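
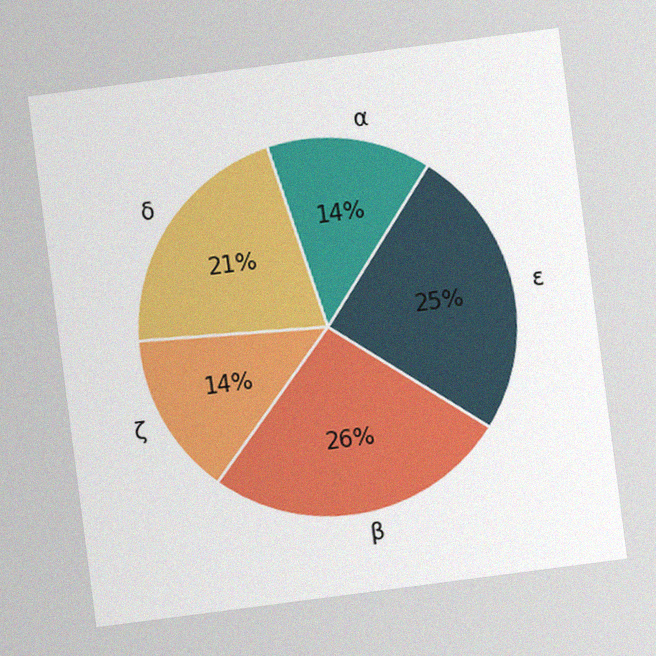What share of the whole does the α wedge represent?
The chart is tilted about 7° counter-clockwise, with some photo noise. The α slice takes up 14% of the pie.

14%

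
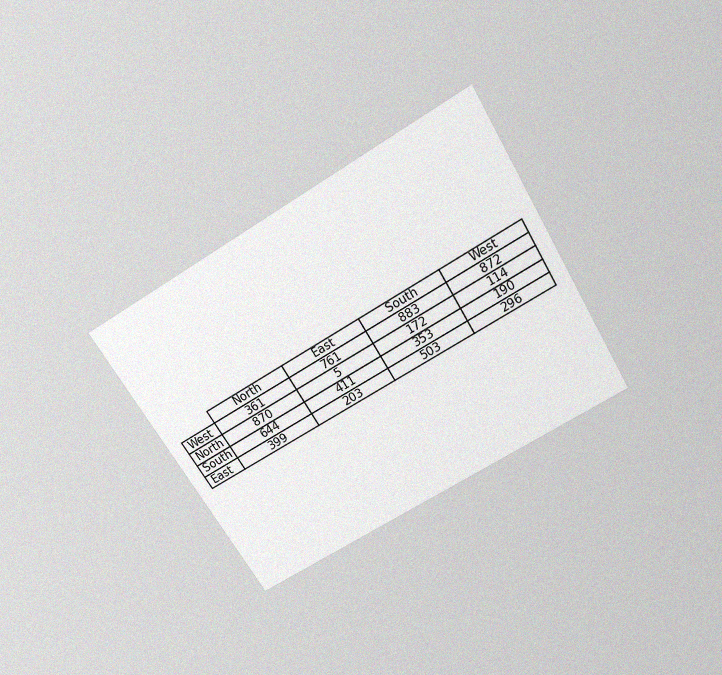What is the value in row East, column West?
The chart is tilted about 31° counter-clockwise and viewed slightly from above, with some photo noise. The (East, West) cell reads 296.

296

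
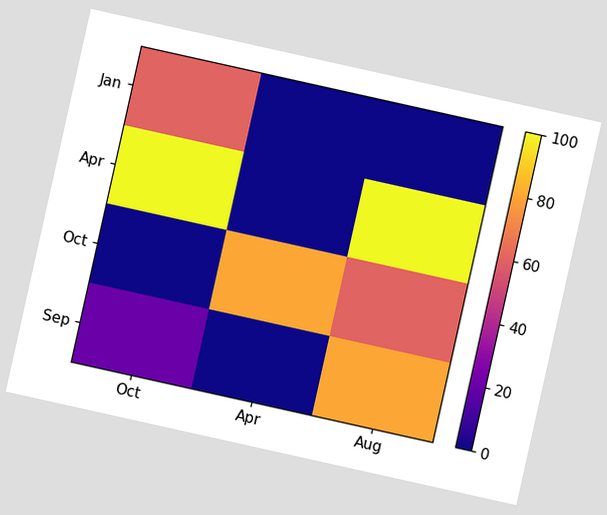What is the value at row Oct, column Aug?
The chart is tilted about 13° clockwise. Matching cell (Oct, Aug) against the colorbar gives 60.

60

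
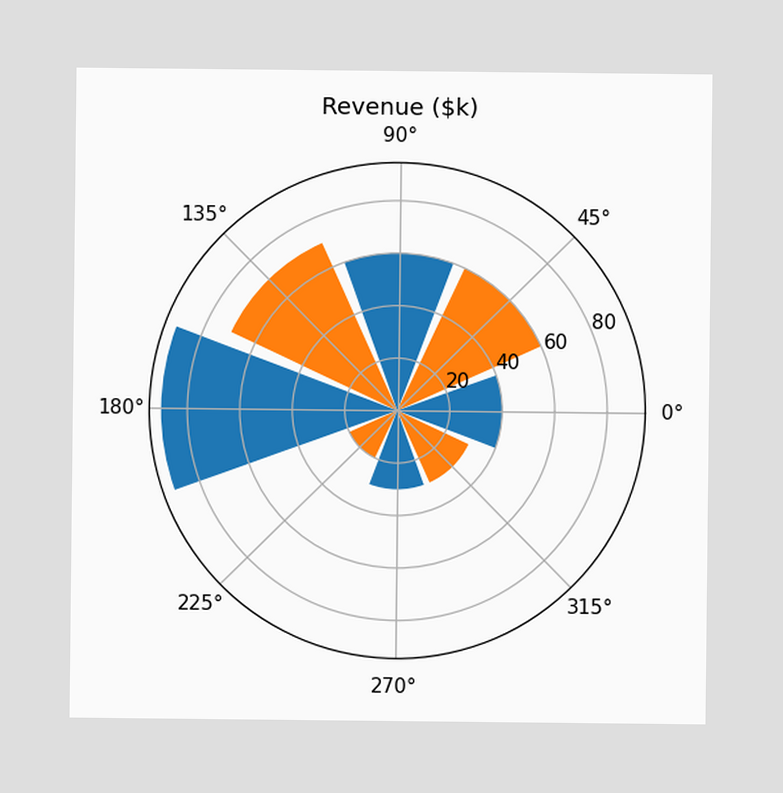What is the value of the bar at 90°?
$60k

The bar at 90° reaches $60k on the radial axis.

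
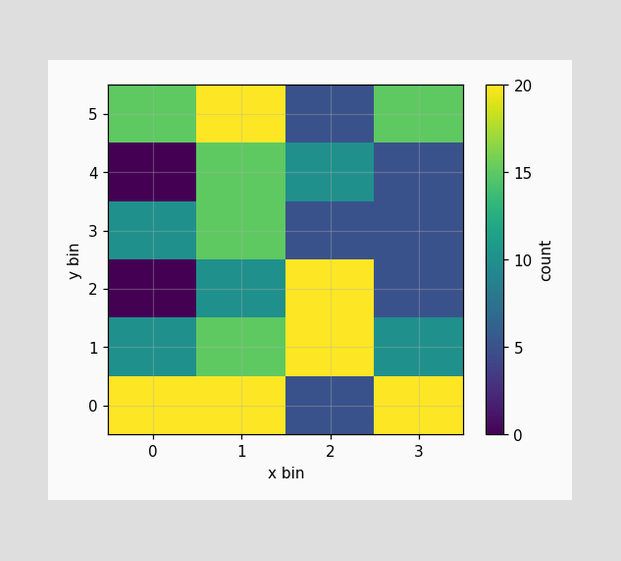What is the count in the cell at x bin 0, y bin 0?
Matching the cell (0, 0) against the colorbar gives 20.

20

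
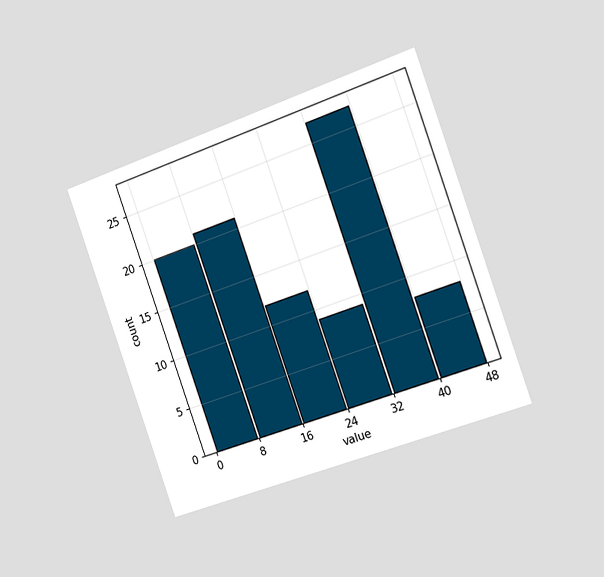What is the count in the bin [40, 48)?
The chart is tilted about 19° counter-clockwise and viewed slightly from the right. The [40, 48) bin has height 8.

8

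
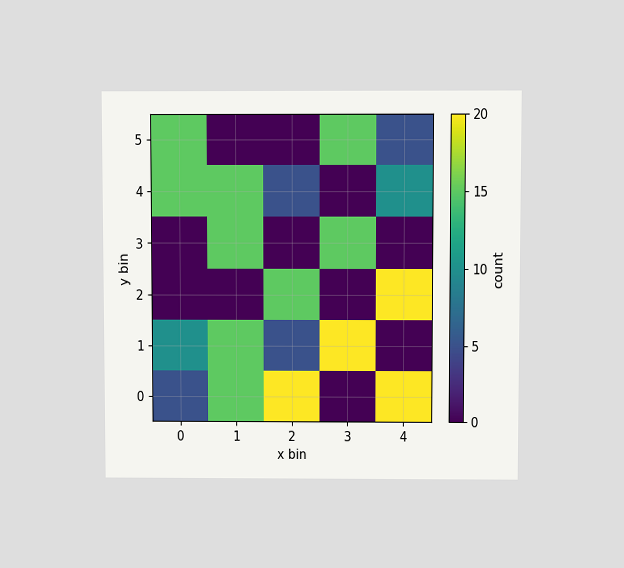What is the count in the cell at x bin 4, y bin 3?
0

The chart is viewed slightly from above. Matching the cell (4, 3) against the colorbar gives 0.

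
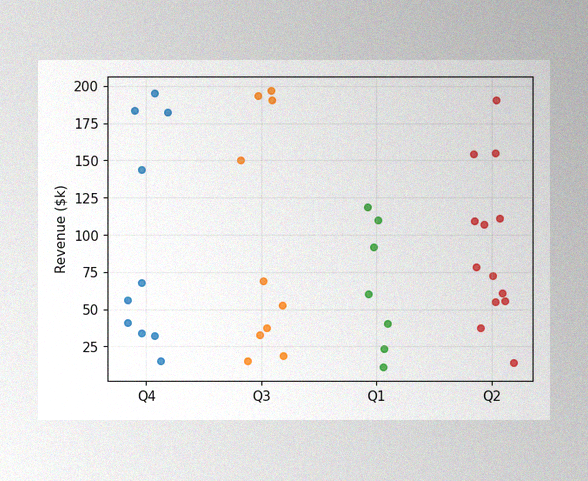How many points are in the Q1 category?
7

The image has some photo noise and uneven lighting. Counting the markers in the Q1 column gives 7.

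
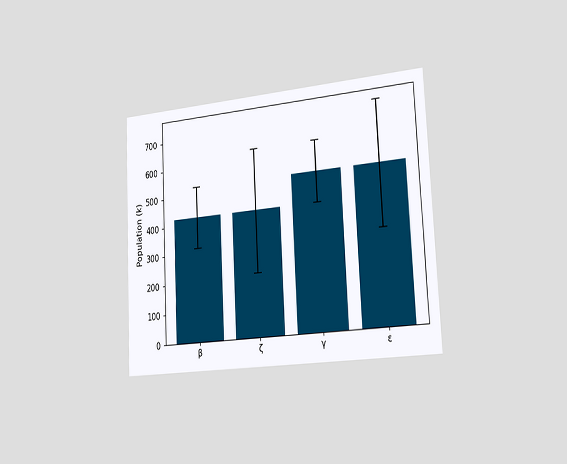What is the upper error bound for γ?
636k

The chart is tilted about 3° counter-clockwise and viewed slightly from the right. The γ bar's upper whisker reaches 636k.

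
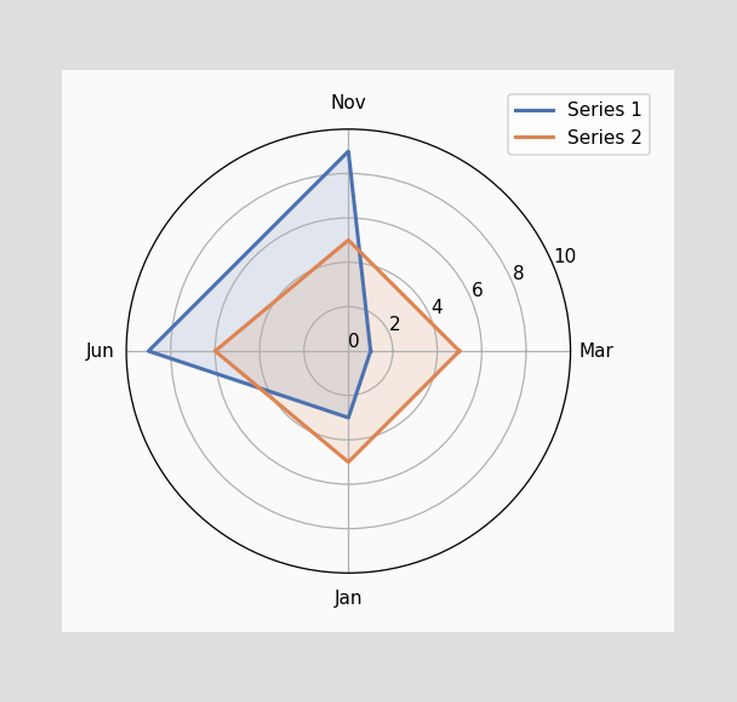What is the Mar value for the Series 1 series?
On the Mar axis, Series 1 reaches 1.

1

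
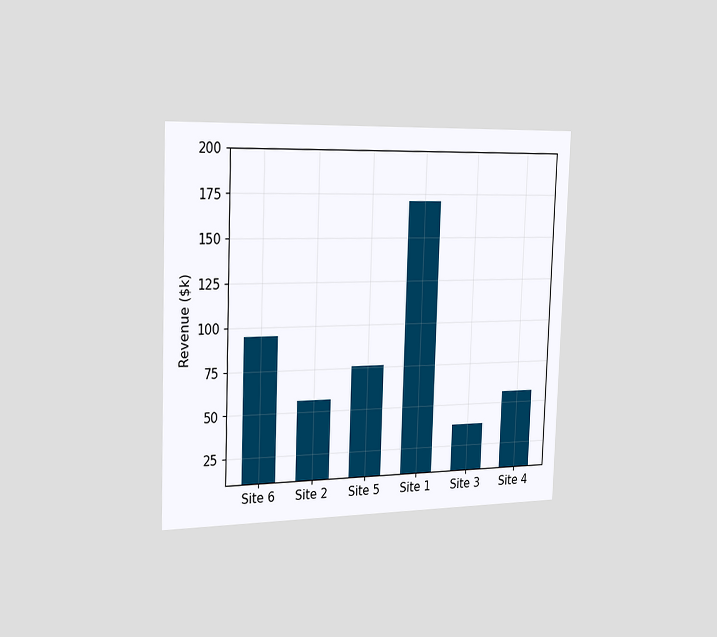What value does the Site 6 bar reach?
The chart is tilted about 2° clockwise and viewed slightly from the left. Reading along the chart's y-axis, the Site 6 bar reaches $95k.

$95k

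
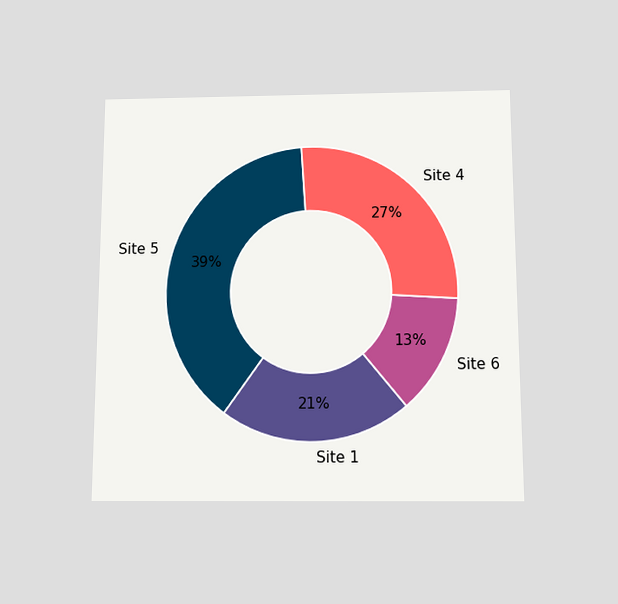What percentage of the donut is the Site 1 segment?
21%

The chart is viewed slightly from below. The Site 1 segment takes up 21% of the ring.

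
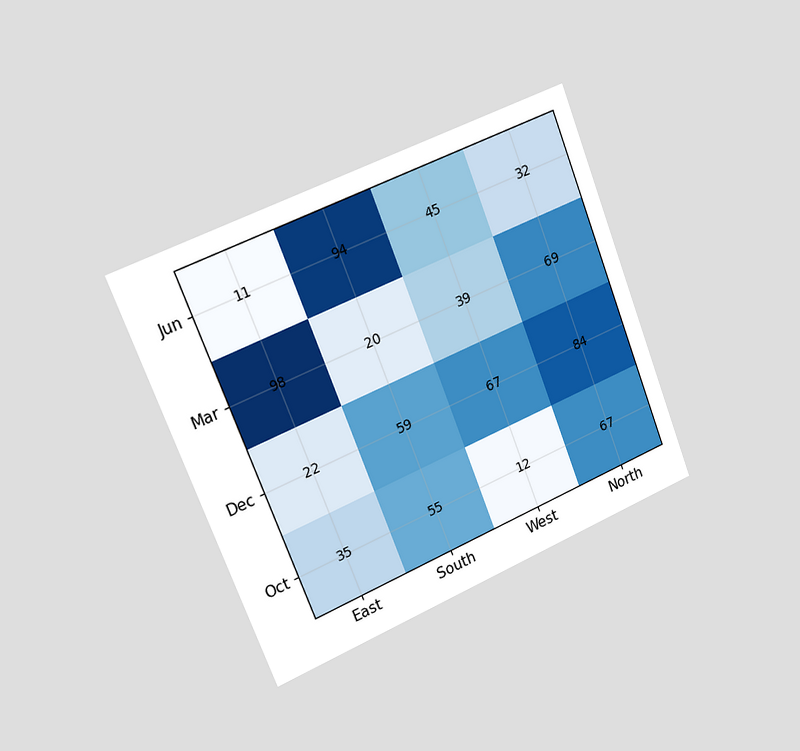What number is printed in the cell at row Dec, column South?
59

The chart is tilted about 22° counter-clockwise and viewed slightly from the left. The (Dec, South) cell reads 59.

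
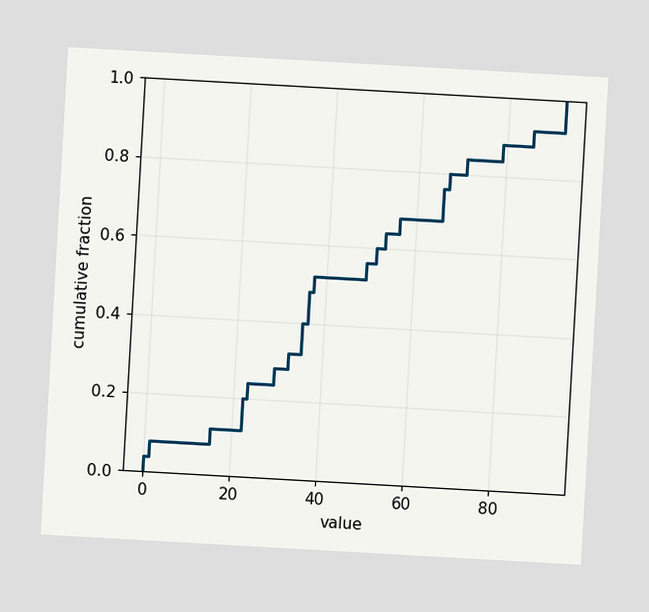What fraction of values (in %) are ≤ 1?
The chart is tilted about 3° clockwise. At x=1 the ECDF step is at 8%.

8%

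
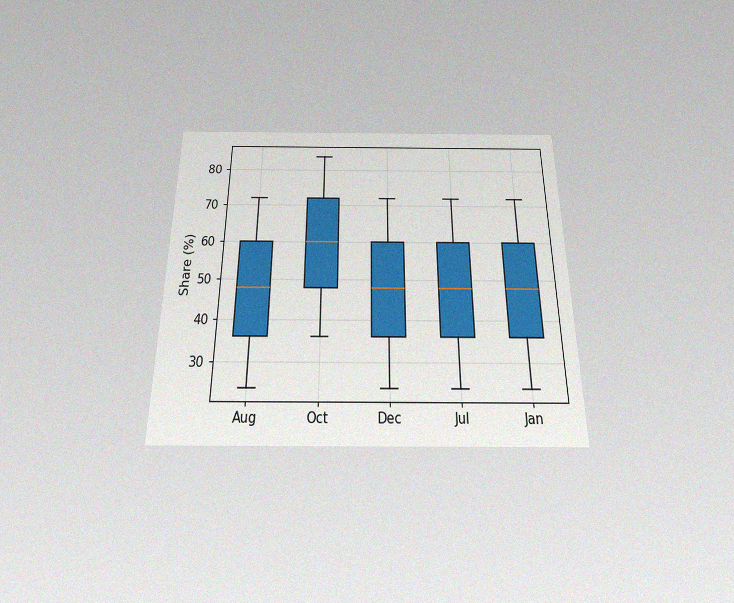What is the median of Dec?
48%

The chart is viewed slightly from below, with some photo noise. The median line in the Dec box sits at 48%.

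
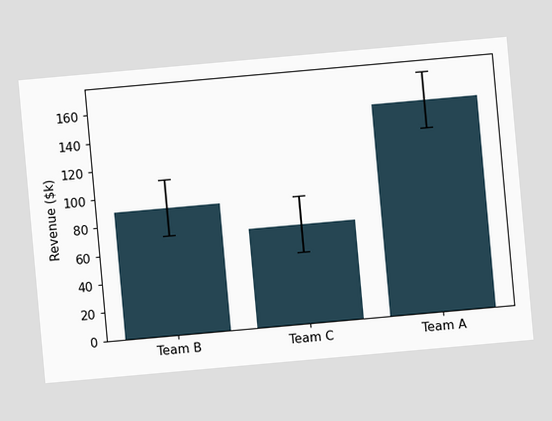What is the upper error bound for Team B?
The chart is tilted about 5° counter-clockwise. The Team B bar's upper whisker reaches $110k.

$110k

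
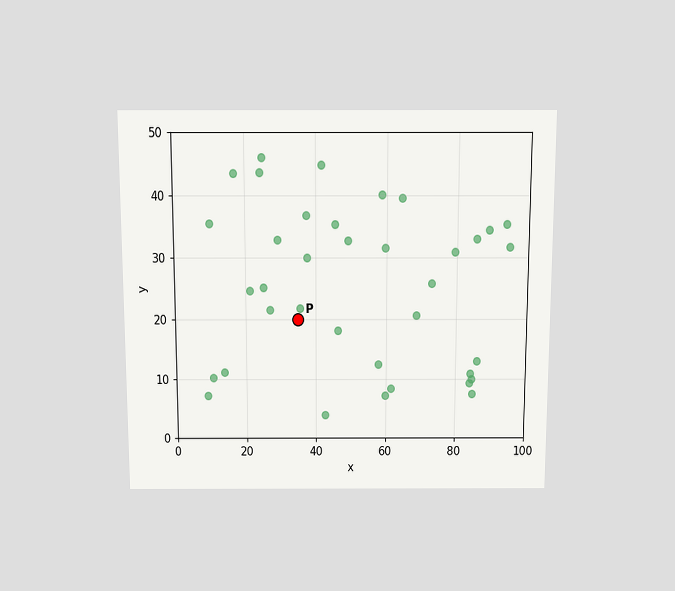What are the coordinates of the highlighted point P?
The chart is viewed slightly from above. Following the gridlines from P to each axis, P sits at (35, 20).

(35, 20)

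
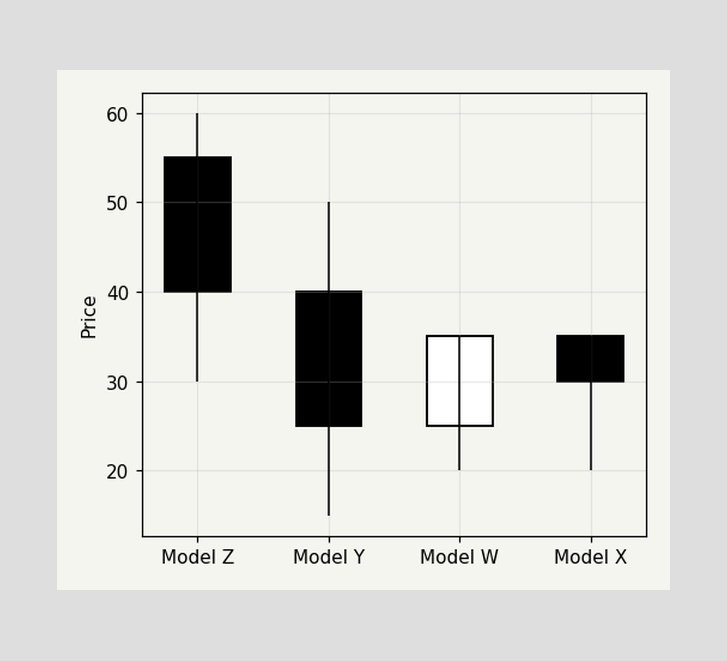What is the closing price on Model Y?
25

The Model Y candle closes at 25.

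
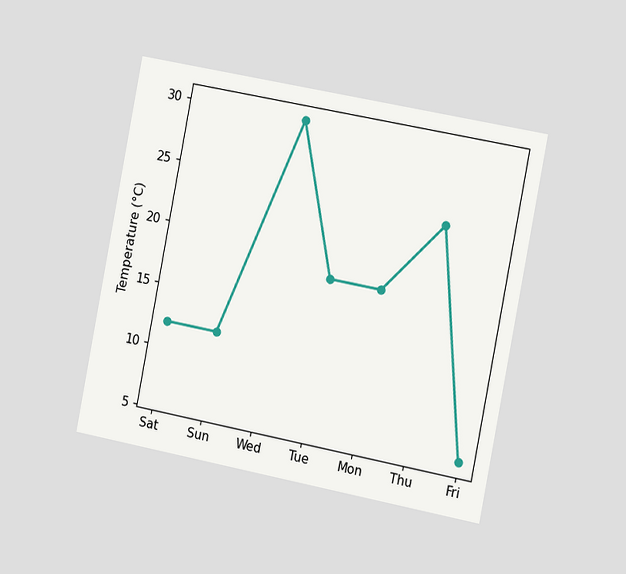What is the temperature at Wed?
30°C

The chart is tilted about 11° clockwise and viewed slightly from the right. At Wed, the line is at 30°C.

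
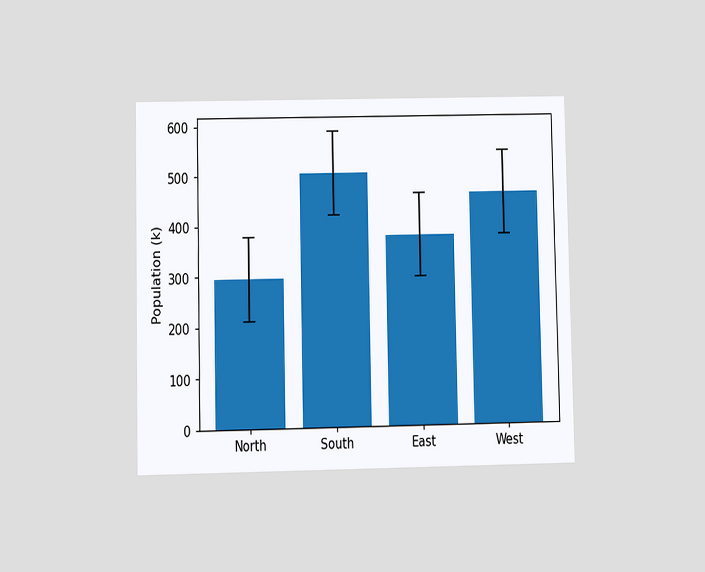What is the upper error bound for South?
588k

The chart is viewed at a slight angle. The South bar's upper whisker reaches 588k.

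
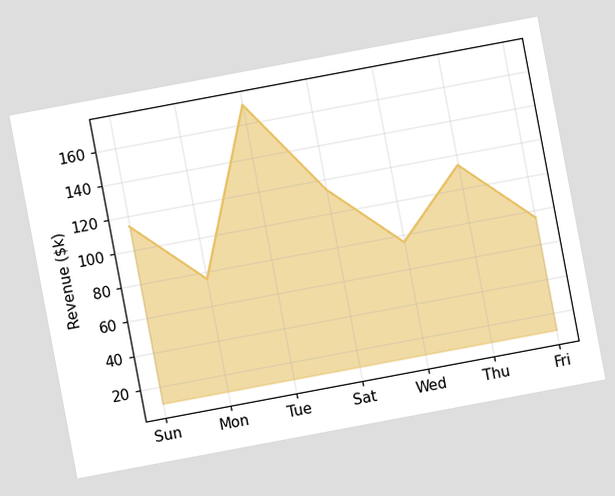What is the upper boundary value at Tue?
The chart is tilted about 11° counter-clockwise. At Tue the upper boundary is at $171k.

$171k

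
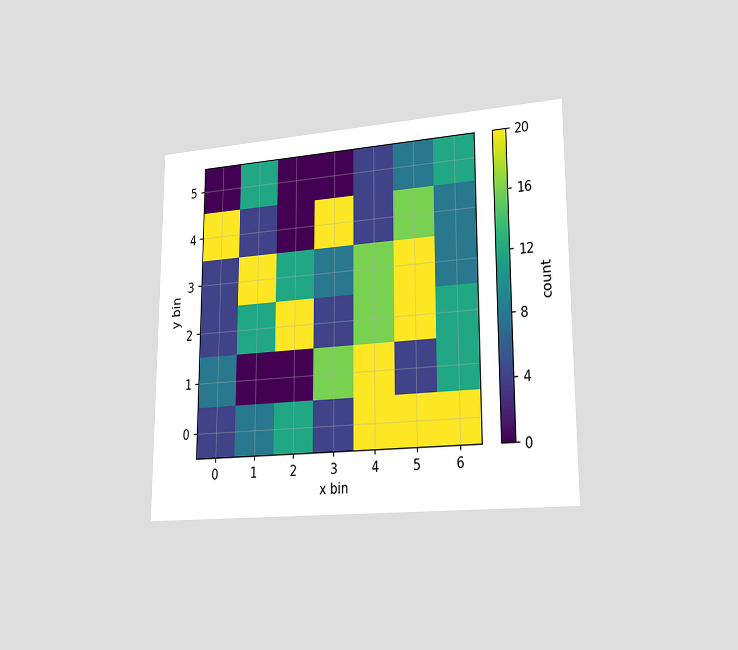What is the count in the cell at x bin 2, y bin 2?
The chart is viewed slightly from the right. Matching the cell (2, 2) against the colorbar gives 20.

20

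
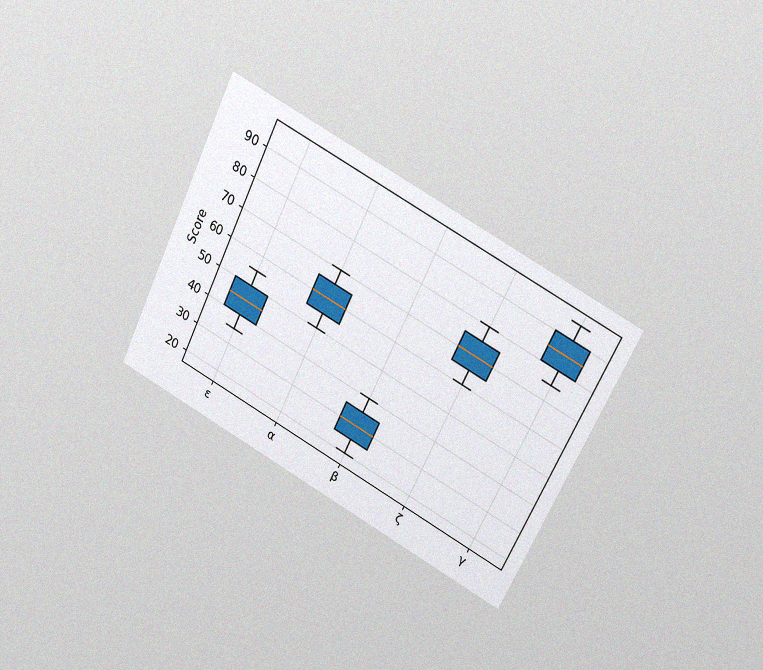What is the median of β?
30

The chart is tilted about 26° clockwise and viewed at a slight angle, with some photo noise. The median line in the β box sits at 30.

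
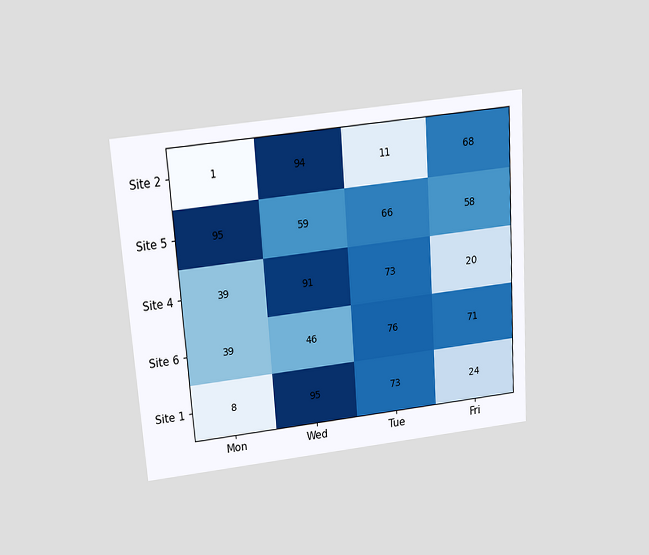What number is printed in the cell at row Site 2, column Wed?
The chart is tilted about 4° counter-clockwise and viewed slightly from above. The (Site 2, Wed) cell reads 94.

94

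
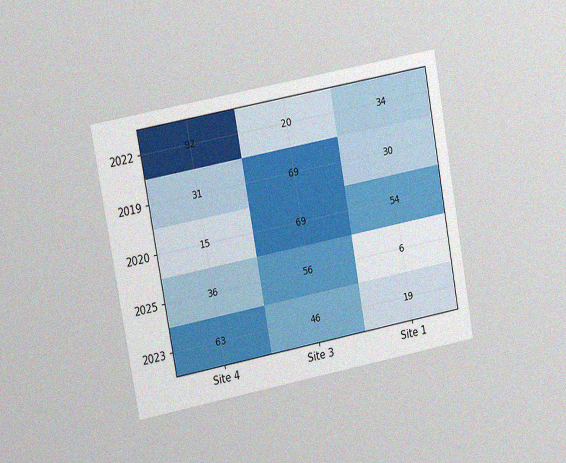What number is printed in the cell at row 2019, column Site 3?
The chart is tilted about 10° counter-clockwise and viewed at a slight angle, with some photo noise. The (2019, Site 3) cell reads 69.

69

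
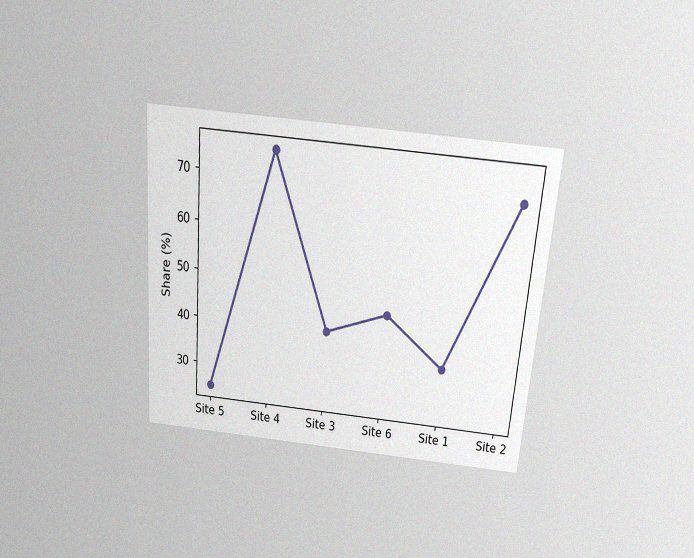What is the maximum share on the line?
The chart is tilted about 5° clockwise and viewed slightly from above, with some photo noise. The highest point is at Site 4, and reading across to the y-axis gives 75%.

75%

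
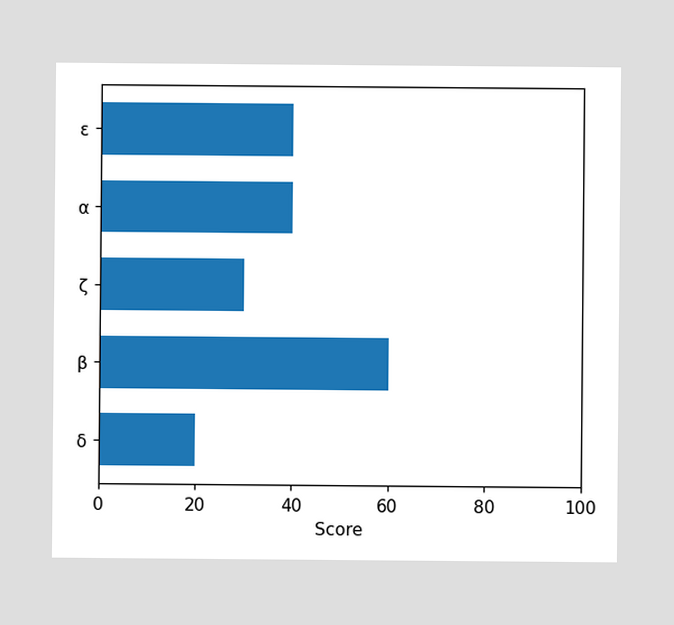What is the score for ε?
40

Reading along the chart's x-axis, the ε bar reaches 40.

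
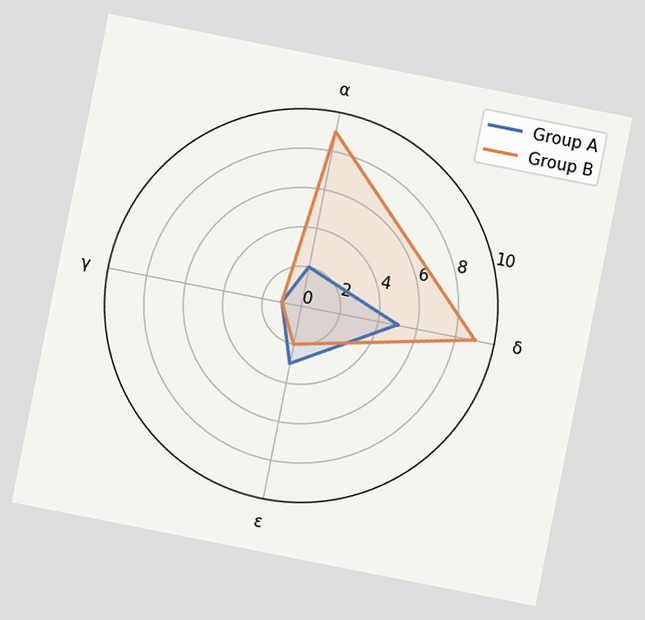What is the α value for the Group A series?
The chart is tilted about 11° clockwise. On the α axis, Group A reaches 2.

2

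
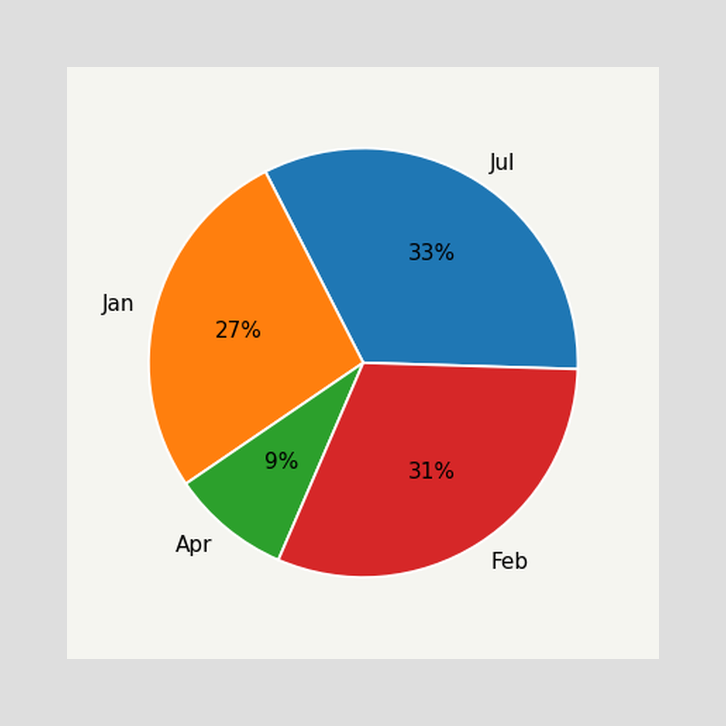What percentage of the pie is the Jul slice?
The Jul slice takes up 33% of the pie.

33%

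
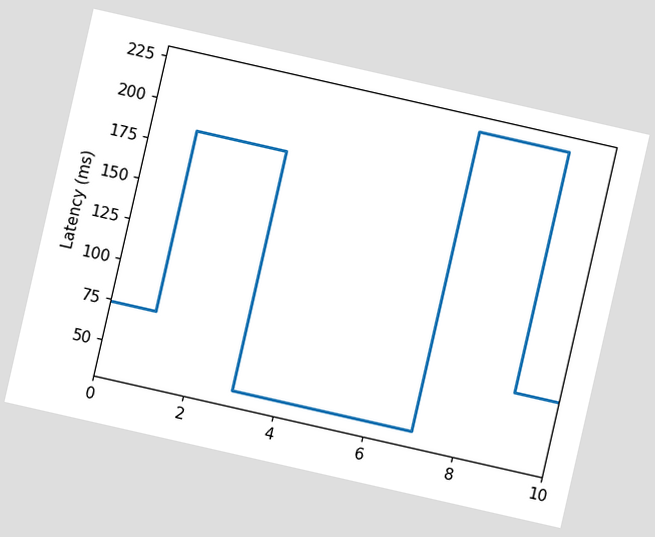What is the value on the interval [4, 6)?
37ms

The chart is tilted about 13° clockwise. On [4, 6) the step sits at 37ms.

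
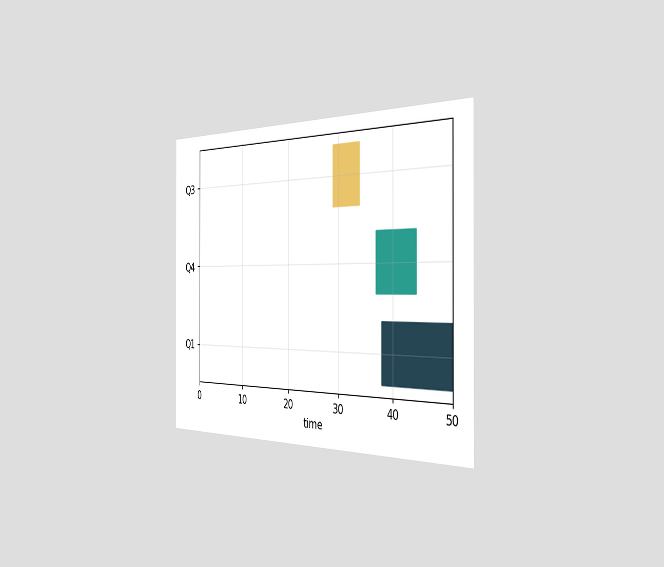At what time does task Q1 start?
38

The chart is viewed slightly from the right. The Q1 bar begins at t=38.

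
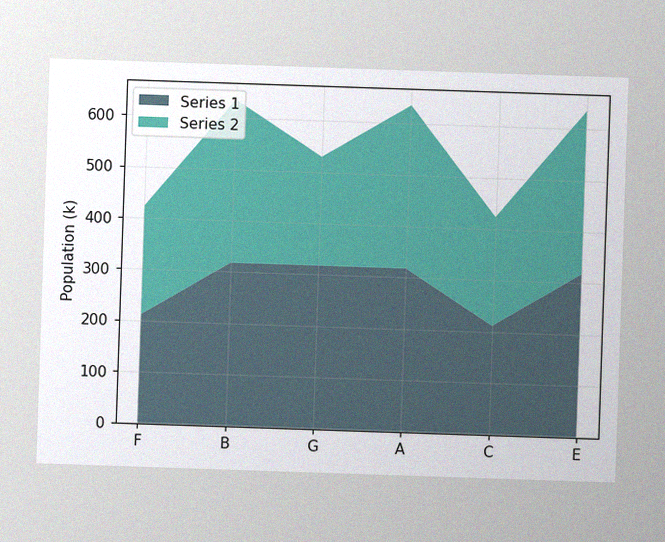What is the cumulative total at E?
636k

The image has some photo noise and uneven lighting. The stacked total at E reaches 636k.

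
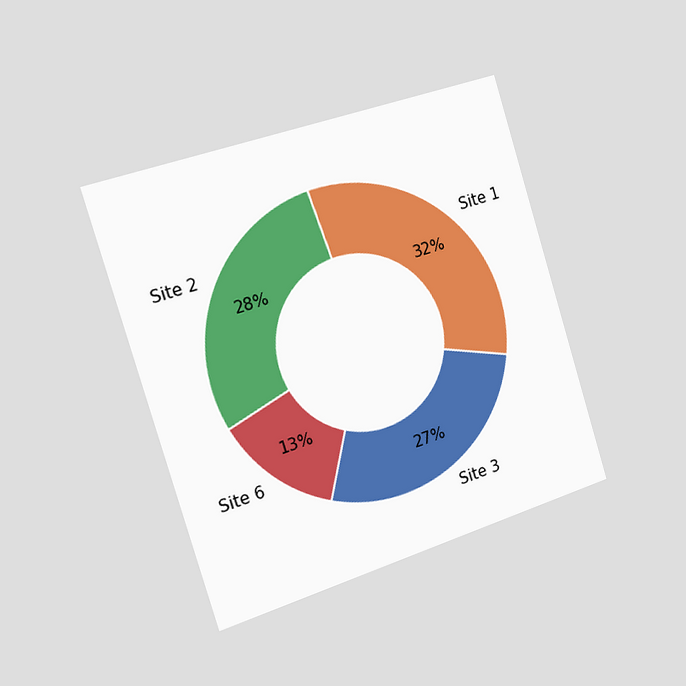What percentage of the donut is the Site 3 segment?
27%

The chart is tilted about 17° counter-clockwise and viewed slightly from the left. The Site 3 segment takes up 27% of the ring.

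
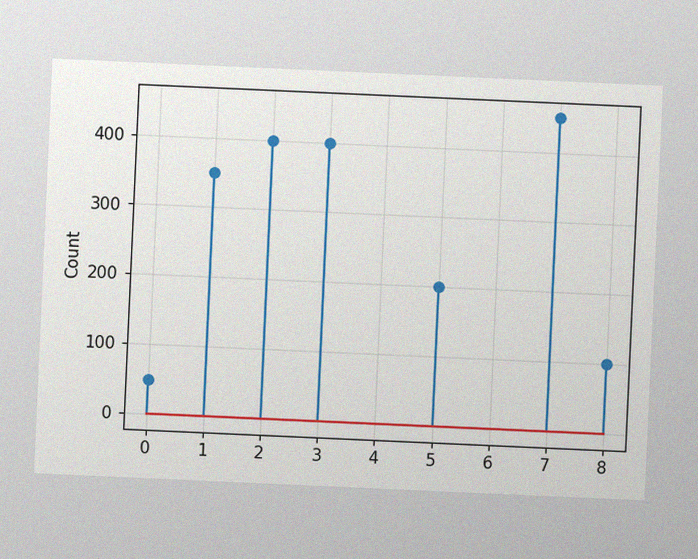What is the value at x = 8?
The chart is tilted about 3° clockwise, with some photo noise. The stem at x=8 reaches 100.

100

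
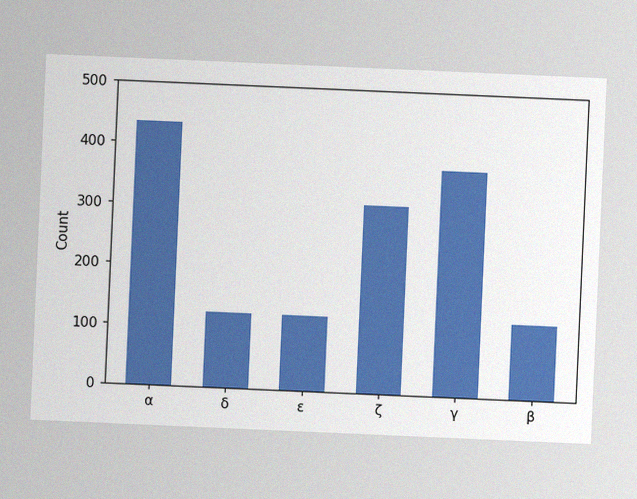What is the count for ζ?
310

The chart is tilted about 3° clockwise, with some photo noise. Reading along the chart's y-axis, the ζ bar reaches 310.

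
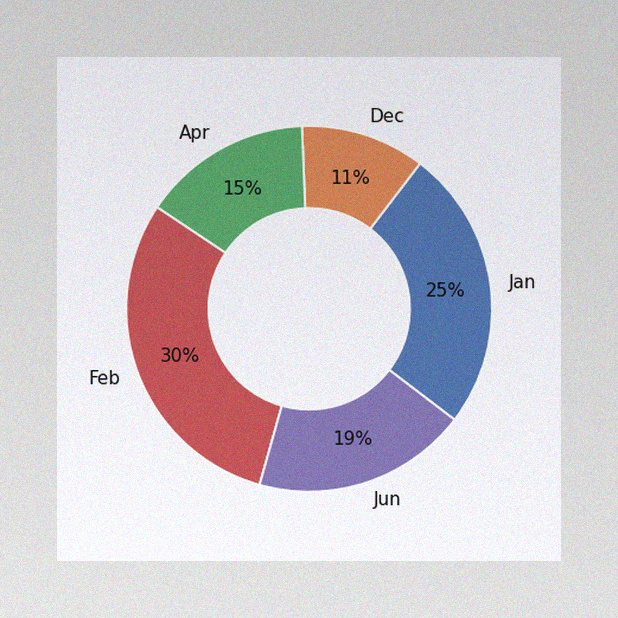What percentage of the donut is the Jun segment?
19%

The image has some photo noise and uneven lighting. The Jun segment takes up 19% of the ring.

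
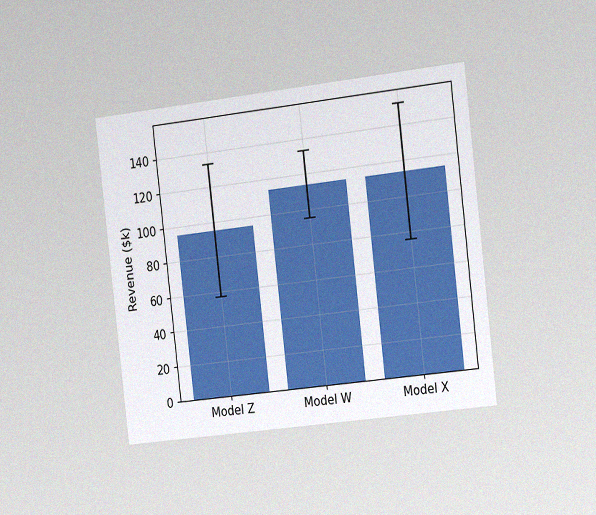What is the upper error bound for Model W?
The chart is tilted about 7° counter-clockwise and viewed slightly from the right, with some photo noise. The Model W bar's upper whisker reaches $133k.

$133k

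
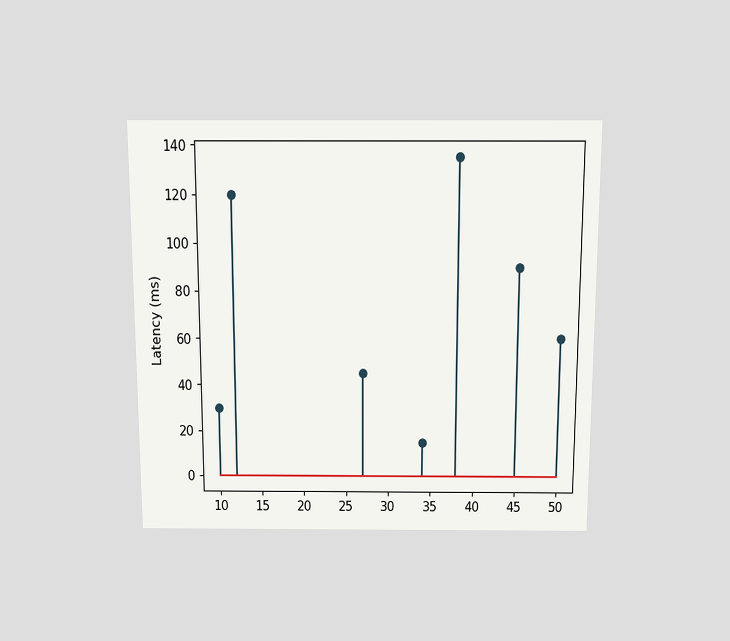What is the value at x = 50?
60ms

The chart is viewed slightly from above. The stem at x=50 reaches 60ms.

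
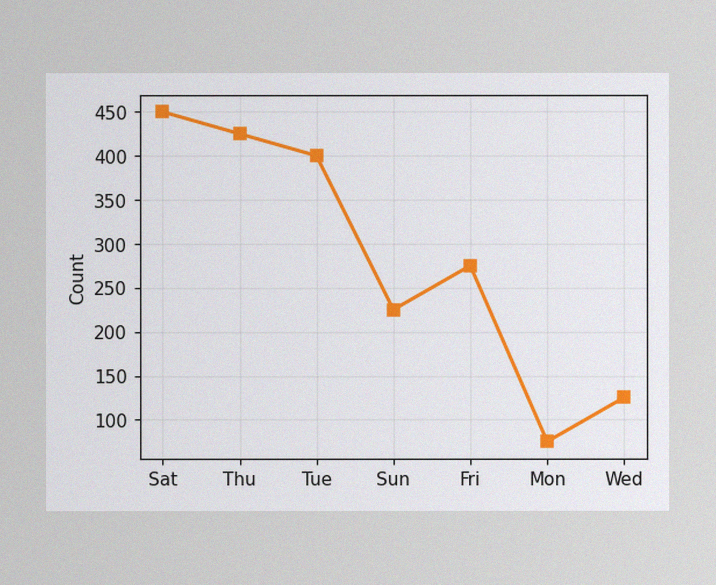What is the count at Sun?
The image has some photo noise and uneven lighting. At Sun, the line is at 225.

225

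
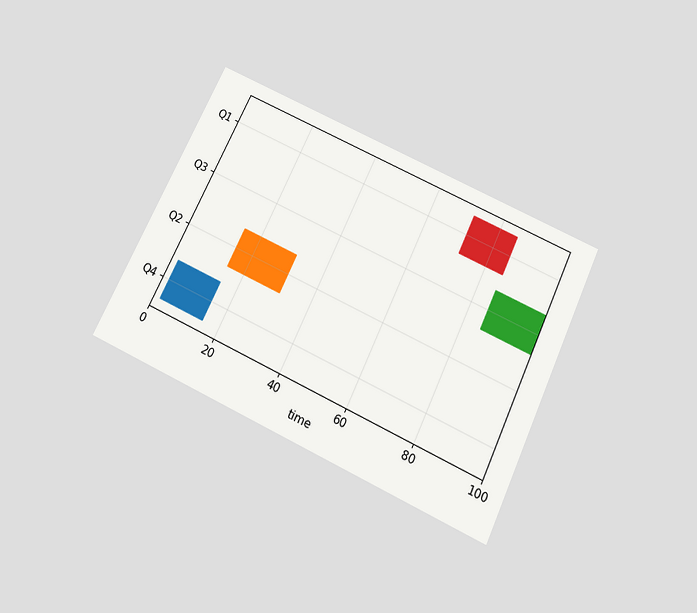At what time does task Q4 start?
2

The chart is tilted about 25° clockwise and viewed slightly from below. The Q4 bar begins at t=2.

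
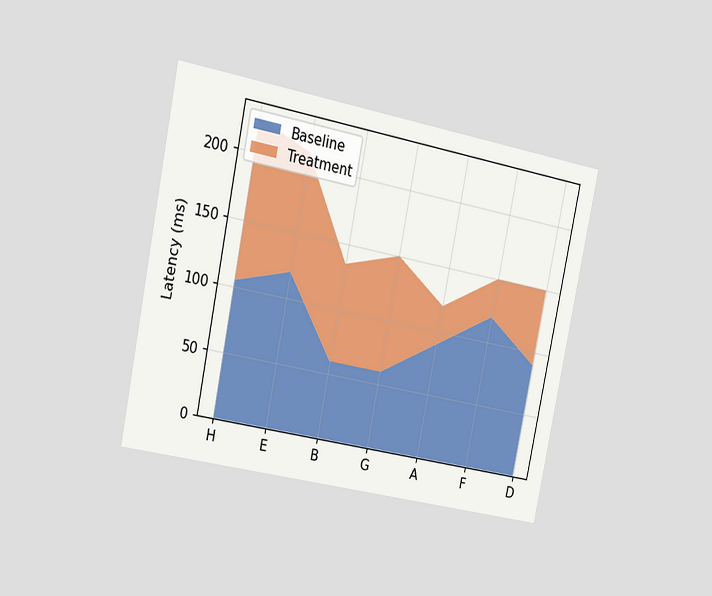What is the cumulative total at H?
The chart is tilted about 11° clockwise and viewed slightly from the left. The stacked total at H reaches 225ms.

225ms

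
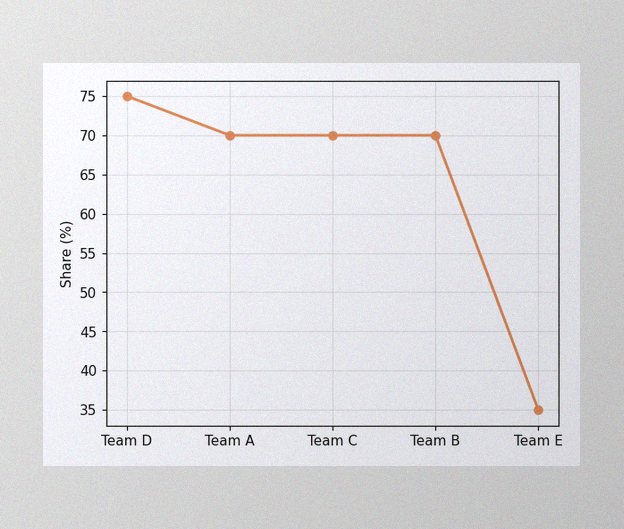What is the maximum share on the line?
75%

The image has some photo noise and uneven lighting. The highest point is at Team D, and reading across to the y-axis gives 75%.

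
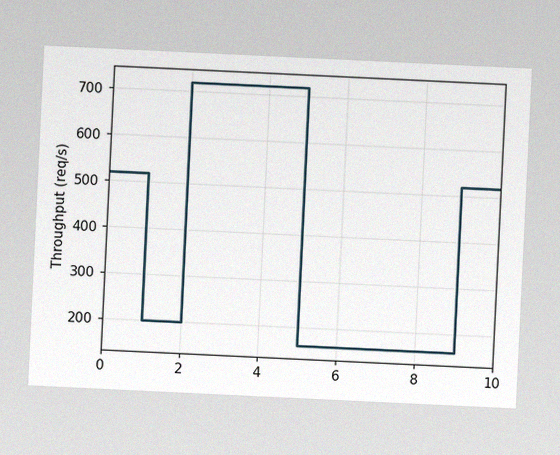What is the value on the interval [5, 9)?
The chart is tilted about 3° clockwise, with some photo noise. On [5, 9) the step sits at 160req/s.

160req/s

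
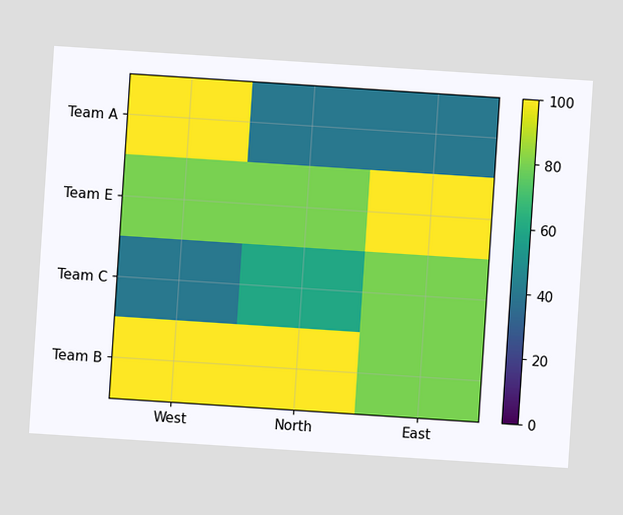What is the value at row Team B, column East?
The chart is tilted about 4° clockwise. Matching cell (Team B, East) against the colorbar gives 80.

80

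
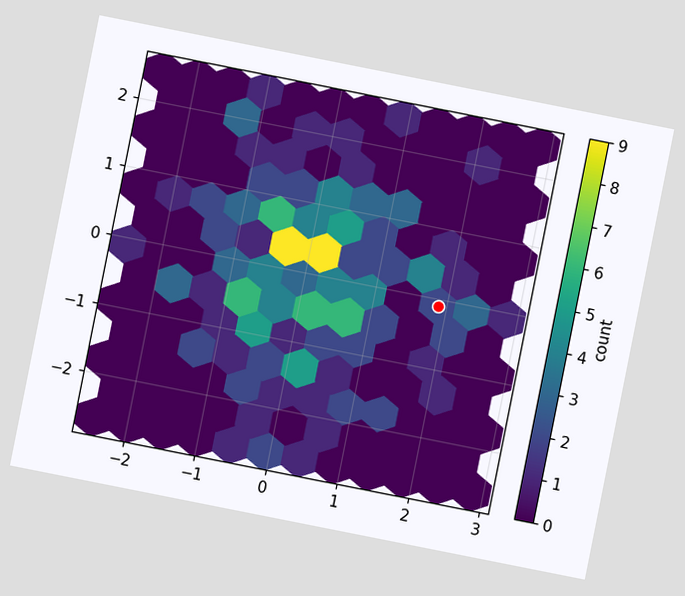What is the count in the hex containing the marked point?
2

The chart is tilted about 11° clockwise. The marked hex reads 2 on the colorbar.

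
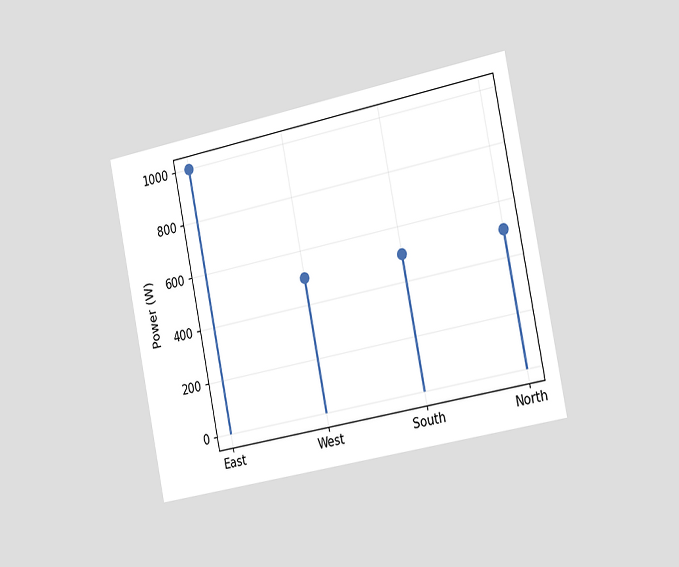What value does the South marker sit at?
The chart is tilted about 11° counter-clockwise and viewed slightly from the right. The South marker sits at 500W.

500W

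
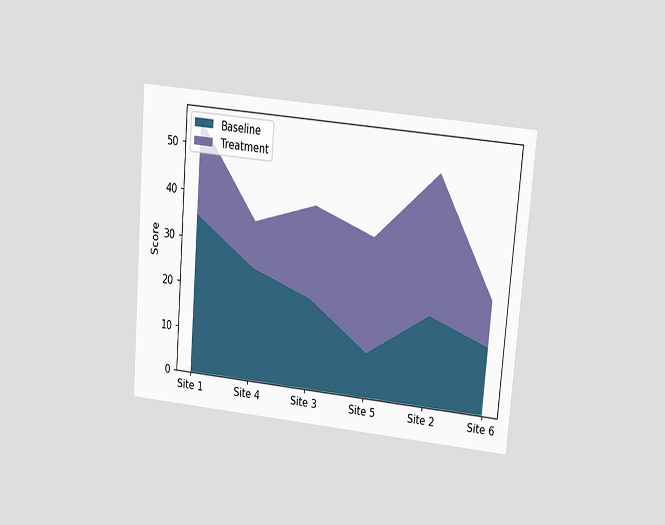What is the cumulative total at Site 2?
50

The chart is tilted about 5° clockwise and viewed at a slight angle. The stacked total at Site 2 reaches 50.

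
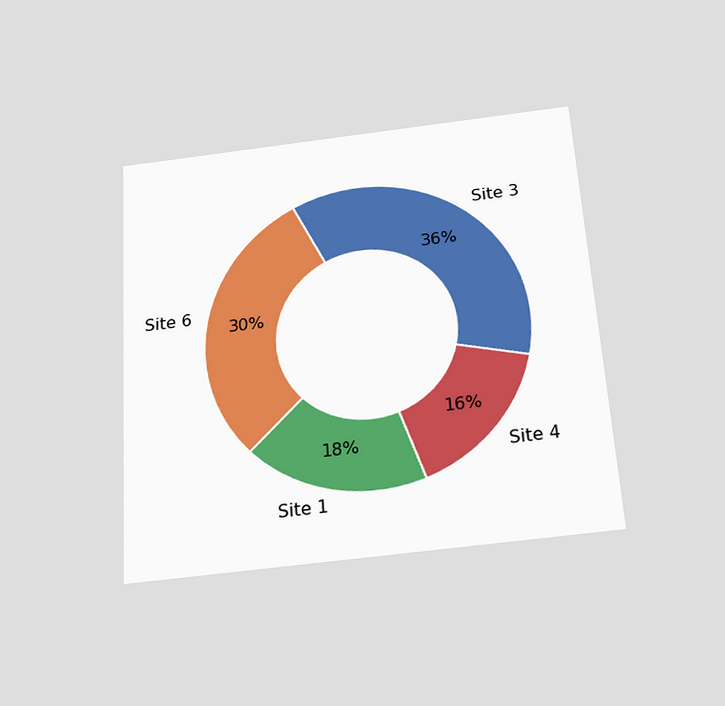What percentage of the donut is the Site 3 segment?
The chart is tilted about 4° counter-clockwise and viewed slightly from below. The Site 3 segment takes up 36% of the ring.

36%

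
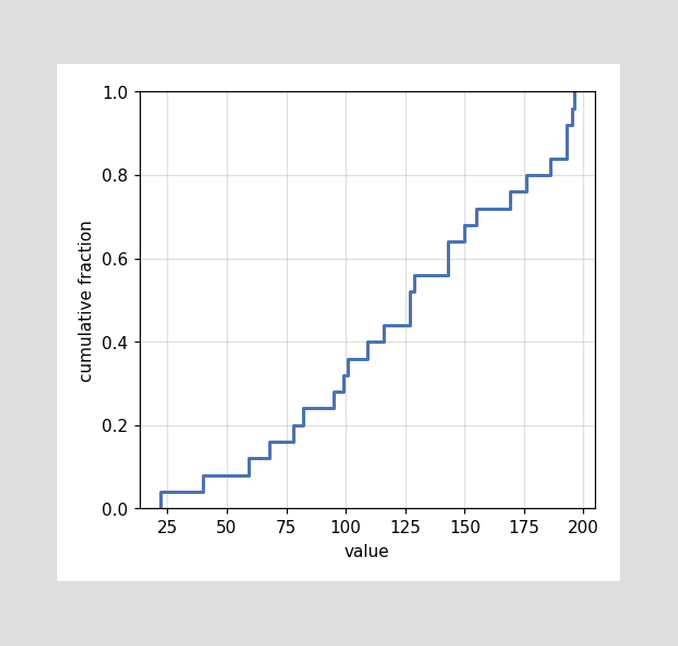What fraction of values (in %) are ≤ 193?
92%

At x=193 the ECDF step is at 92%.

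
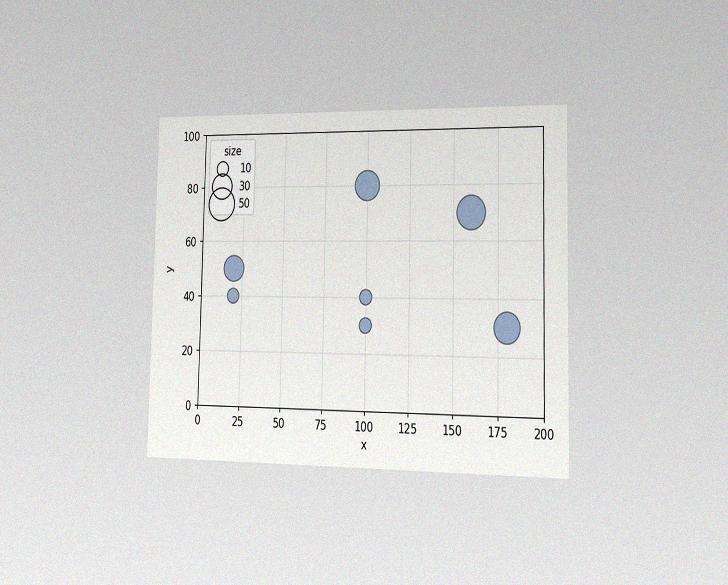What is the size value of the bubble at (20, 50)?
The chart is viewed slightly from the right, with some photo noise. Matching the bubble at (20, 50) against the size legend gives 30.

30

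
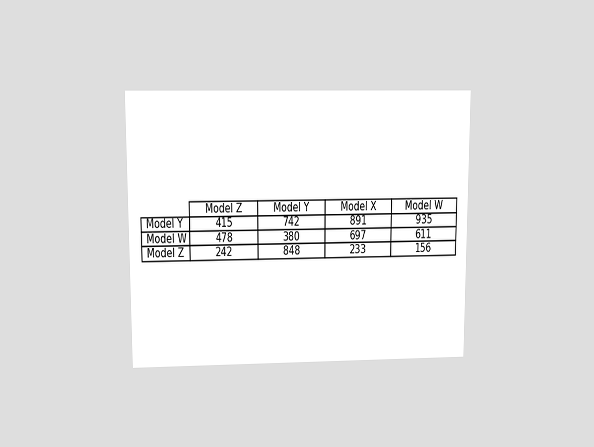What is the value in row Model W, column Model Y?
380

The chart is viewed at a slight angle. The (Model W, Model Y) cell reads 380.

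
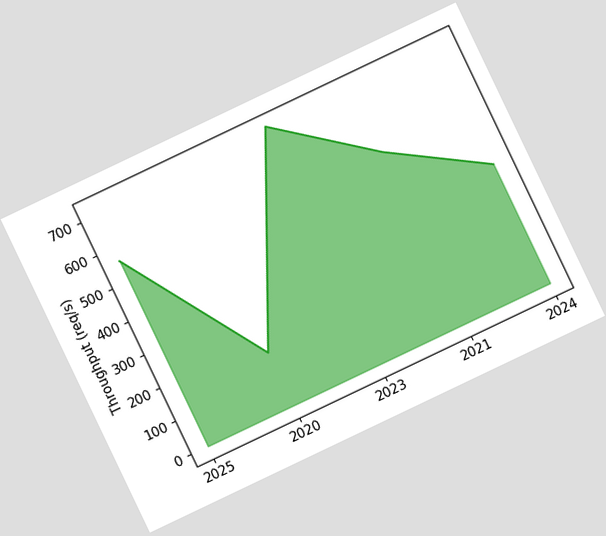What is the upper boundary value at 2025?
560req/s

The chart is tilted about 25° counter-clockwise. At 2025 the upper boundary is at 560req/s.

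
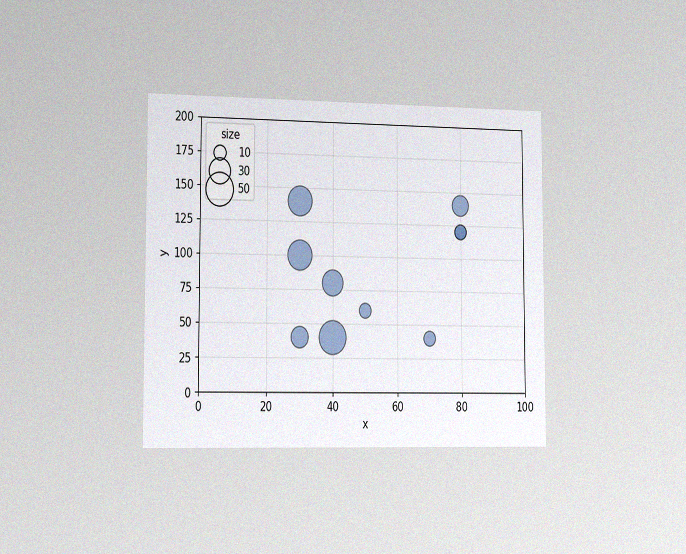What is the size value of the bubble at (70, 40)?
The chart is viewed slightly from the left, with some photo noise. Matching the bubble at (70, 40) against the size legend gives 10.

10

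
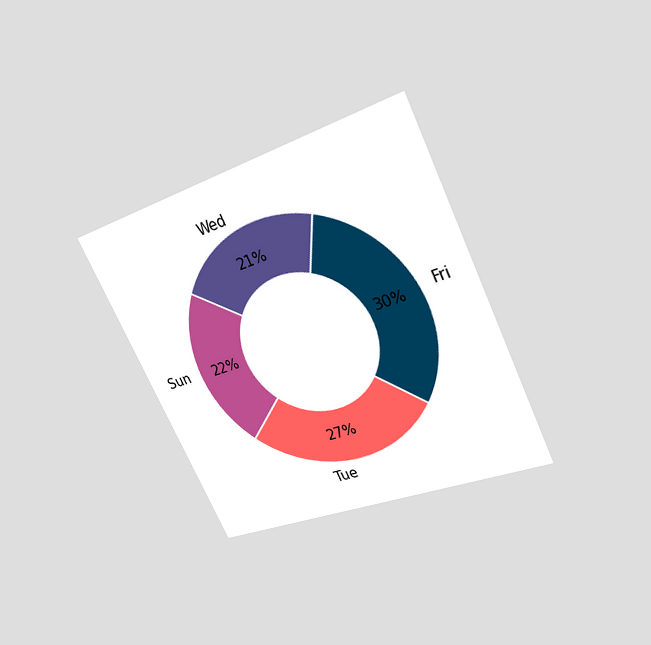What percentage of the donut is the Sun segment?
The chart is tilted about 26° counter-clockwise and viewed slightly from above. The Sun segment takes up 22% of the ring.

22%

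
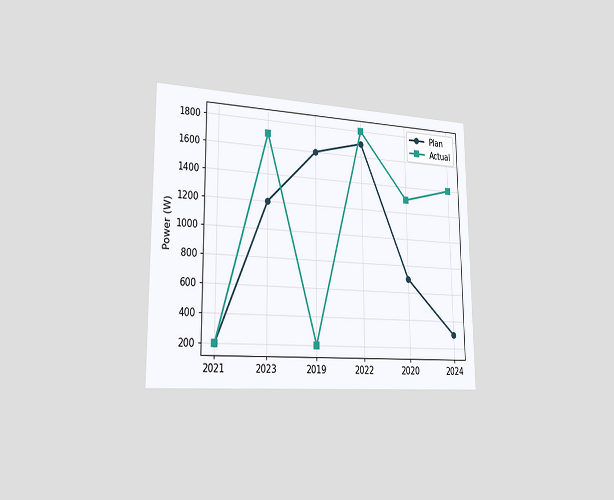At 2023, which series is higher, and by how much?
The chart is viewed slightly from the left. At 2023, Actual sits above the other line by 500W.

Actual, by 500W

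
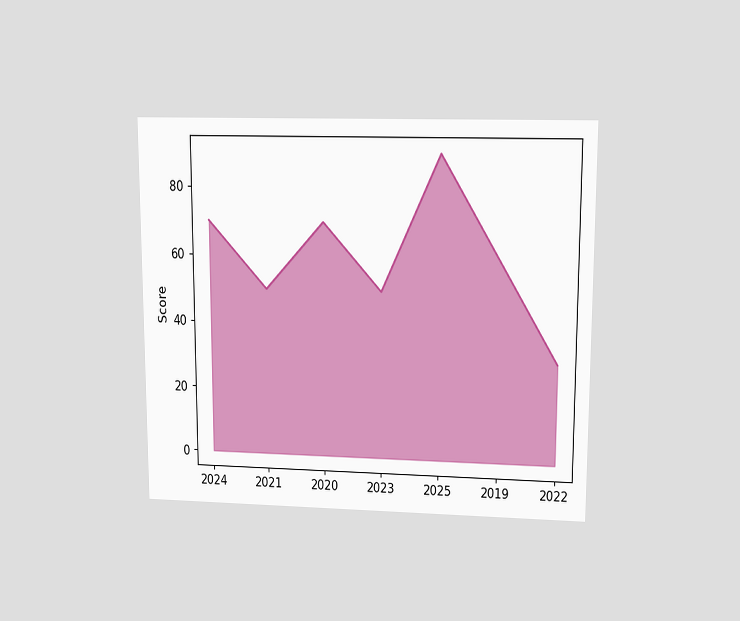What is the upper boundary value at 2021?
The chart is viewed at a slight angle. At 2021 the upper boundary is at 50.

50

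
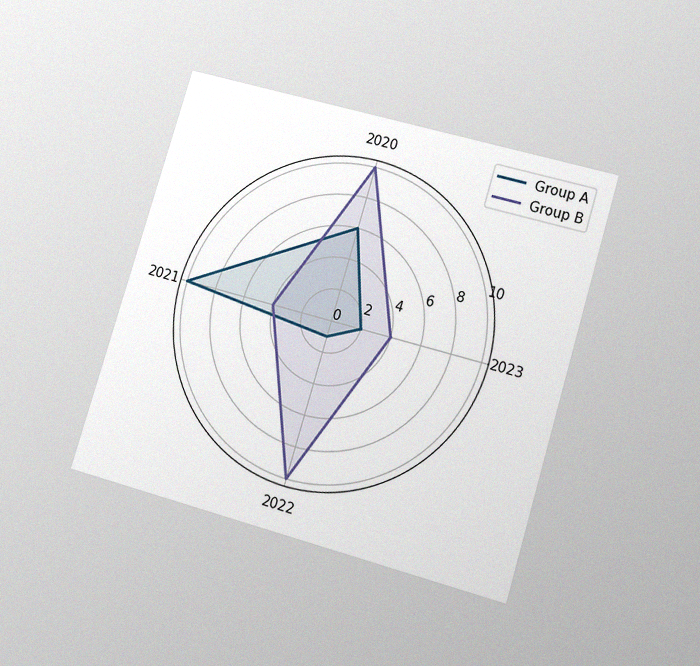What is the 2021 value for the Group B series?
The chart is tilted about 17° clockwise and viewed at a slight angle, with some photo noise. On the 2021 axis, Group B reaches 4.

4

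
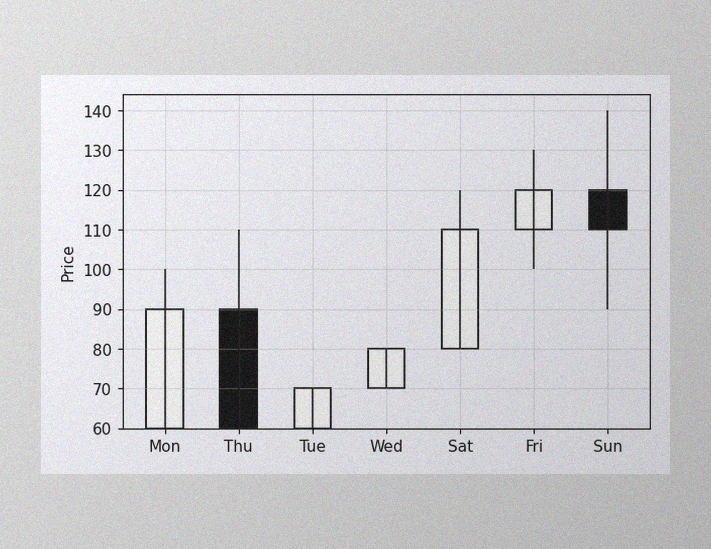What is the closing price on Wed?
80

The image has some photo noise and uneven lighting. The Wed candle closes at 80.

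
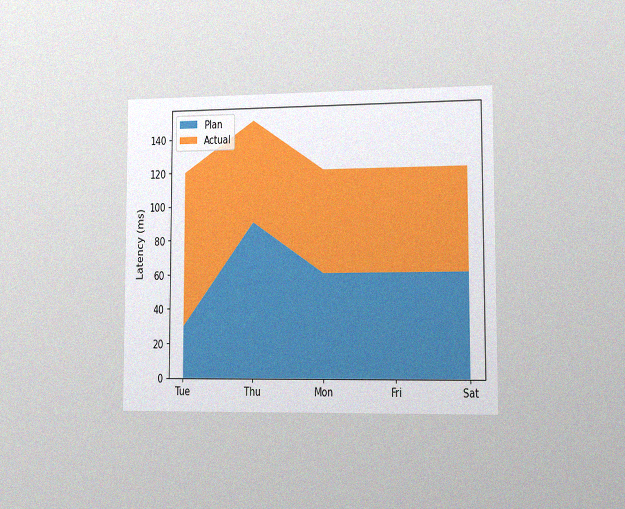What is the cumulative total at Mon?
The chart is viewed slightly from the right, with some photo noise. The stacked total at Mon reaches 120ms.

120ms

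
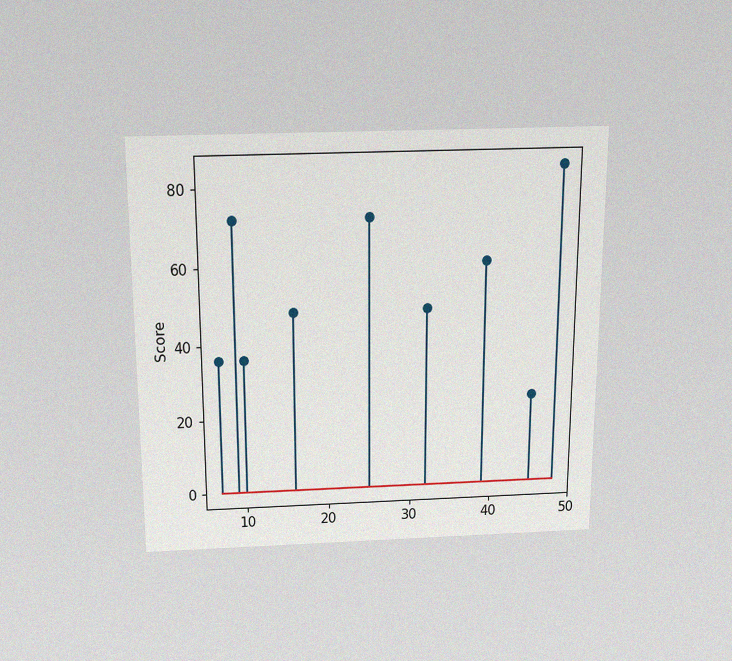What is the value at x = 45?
The chart is viewed slightly from above, with some photo noise. The stem at x=45 reaches 24.

24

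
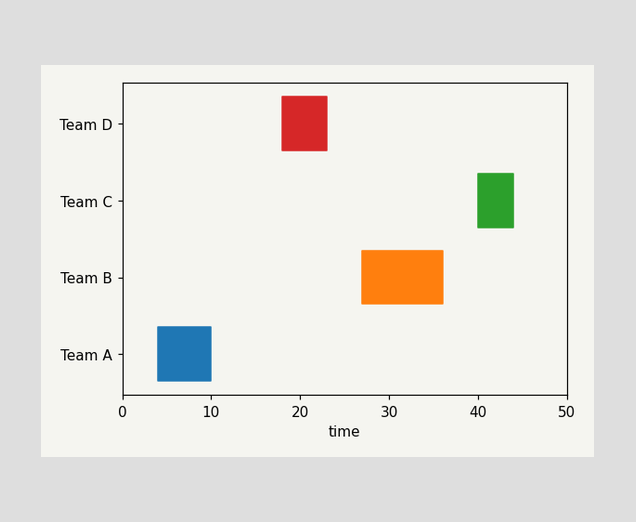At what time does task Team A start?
The Team A bar begins at t=4.

4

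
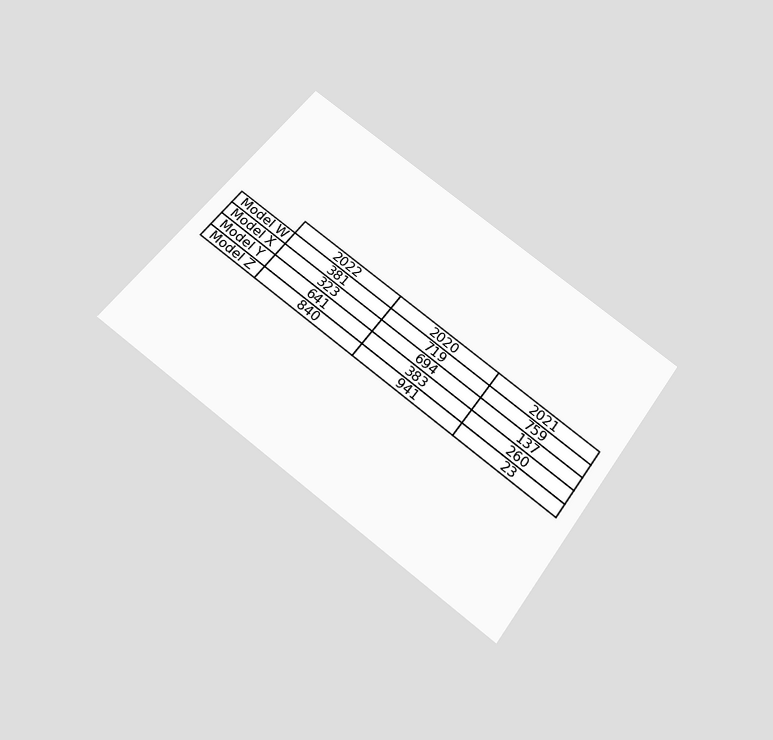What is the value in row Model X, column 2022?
The chart is tilted about 37° clockwise and viewed slightly from below. The (Model X, 2022) cell reads 323.

323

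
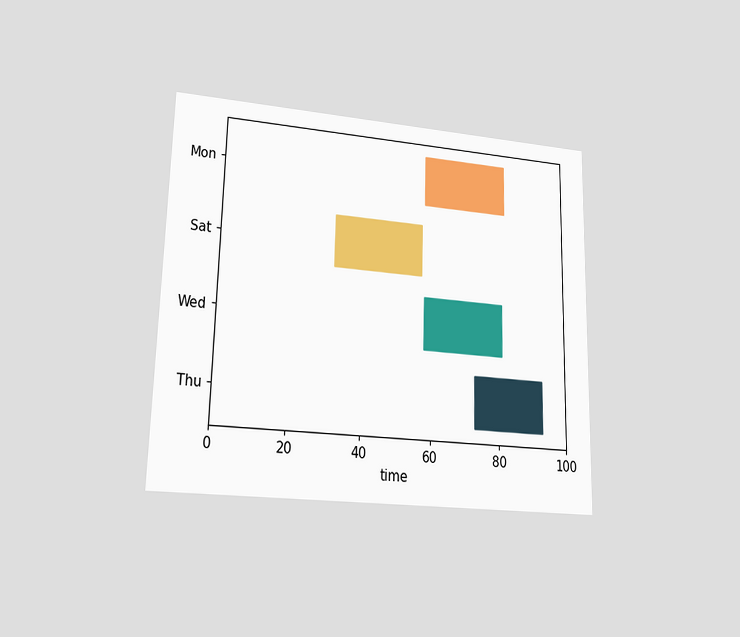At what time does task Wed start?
58

The chart is viewed at a slight angle. The Wed bar begins at t=58.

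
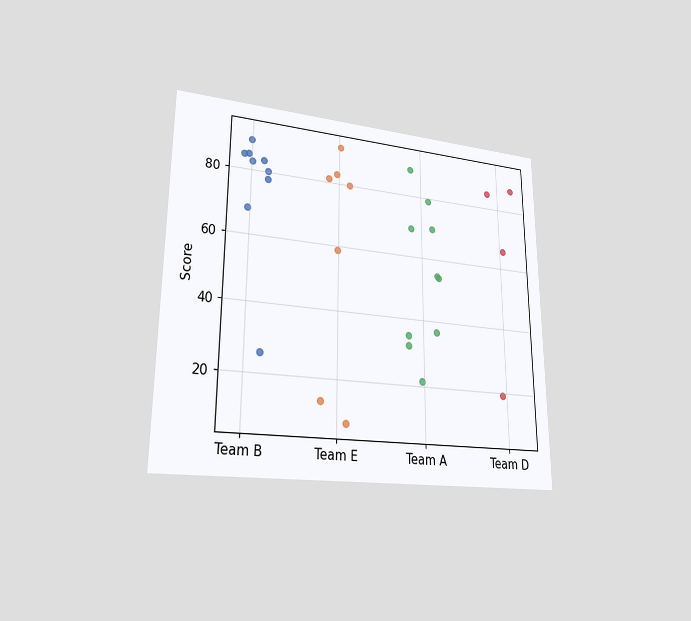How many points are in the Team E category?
The chart is viewed at a slight angle. Counting the markers in the Team E column gives 7.

7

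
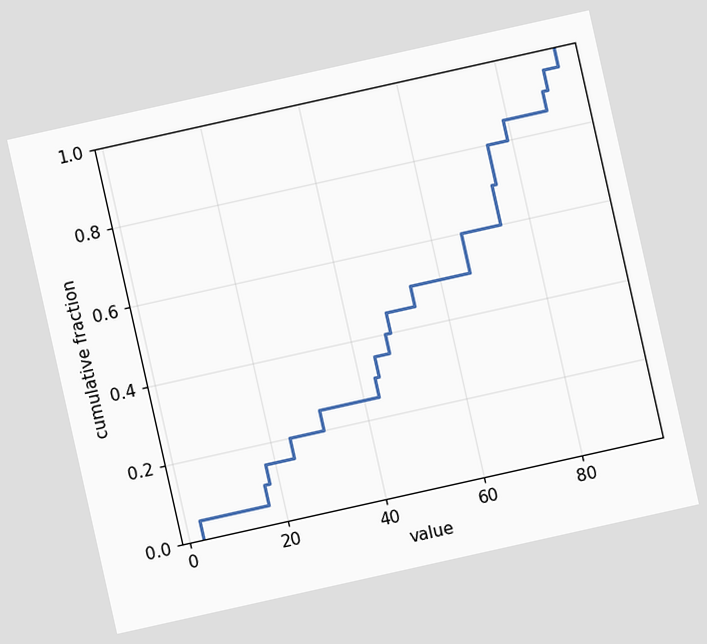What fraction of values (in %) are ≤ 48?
45%

The chart is tilted about 13° counter-clockwise. At x=48 the ECDF step is at 45%.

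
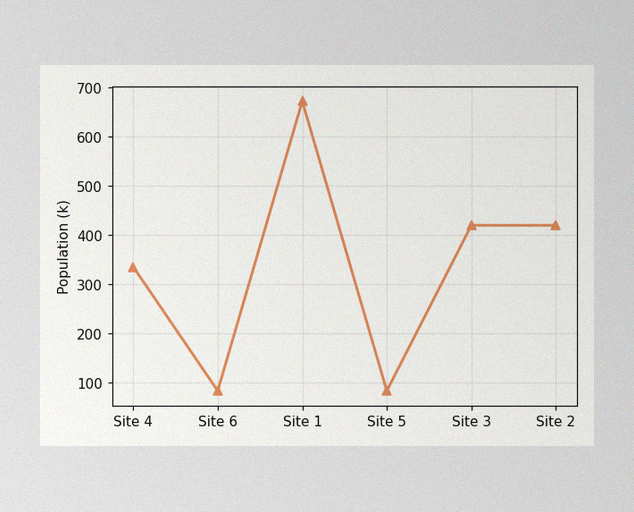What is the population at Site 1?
The image has some photo noise and uneven lighting. At Site 1, the line is at 672k.

672k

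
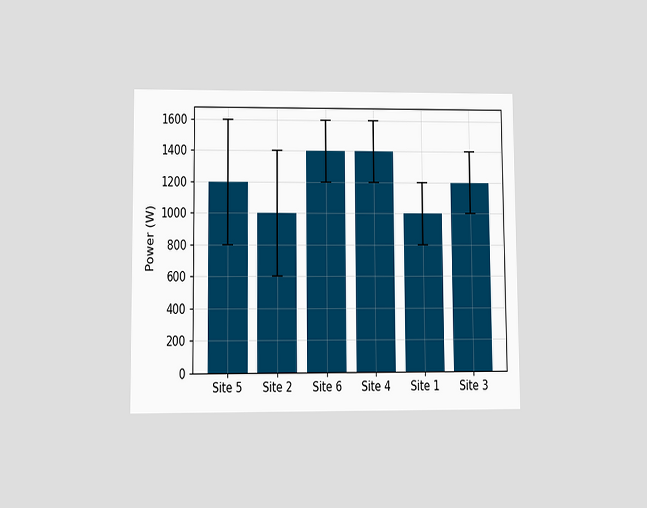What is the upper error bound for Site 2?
1400W

The chart is viewed at a slight angle. The Site 2 bar's upper whisker reaches 1400W.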